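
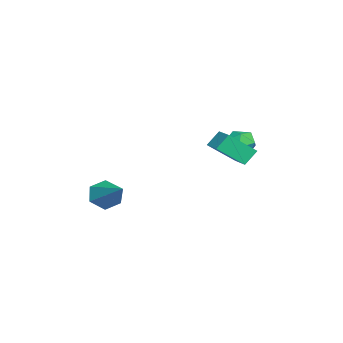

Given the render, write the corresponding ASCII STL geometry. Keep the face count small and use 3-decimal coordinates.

solid 
facet normal -0.281 0.925 0.255
outer loop
vertex 0.532 1.931 1.054
vertex 0.565 1.722 1.847
vertex 1.23 2.027 1.475
endloop
endfacet
facet normal 0.087 0.930 -0.356
outer loop
vertex 0.532 1.931 1.054
vertex 1.23 2.027 1.475
vertex 1.249 1.732 0.709
endloop
endfacet
facet normal -0.254 0.510 -0.822
outer loop
vertex 0.532 1.931 1.054
vertex 1.249 1.732 0.709
vertex 0.597 1.246 0.609
endloop
endfacet
facet normal -0.831 0.245 -0.499
outer loop
vertex 0.532 1.931 1.054
vertex 0.597 1.246 0.609
vertex 0.174 1.239 1.311
endloop
endfacet
facet normal -0.849 0.501 0.167
outer loop
vertex 0.532 1.931 1.054
vertex 0.174 1.239 1.311
vertex 0.565 1.722 1.847
endloop
endfacet
facet normal 0.728 0.645 -0.231
outer loop
vertex 1.249 1.732 0.709
vertex 1.23 2.027 1.475
vertex 1.726 1.401 1.289
endloop
endfacet
facet normal 0.134 0.635 0.760
outer loop
vertex 1.23 2.027 1.475
vertex 0.565 1.722 1.847
vertex 1.303 1.394 1.991
endloop
endfacet
facet normal -0.785 -0.050 0.617
outer loop
vertex 0.565 1.722 1.847
vertex 0.174 1.239 1.311
vertex 0.651 0.908 1.891
endloop
endfacet
facet normal -0.757 -0.463 -0.461
outer loop
vertex 0.174 1.239 1.311
vertex 0.597 1.246 0.609
vertex 0.67 0.613 1.125
endloop
endfacet
facet normal 0.177 -0.035 -0.984
outer loop
vertex 0.597 1.246 0.609
vertex 1.249 1.732 0.709
vertex 1.335 0.918 0.753
endloop
endfacet
facet normal 0.831 -0.245 0.499
outer loop
vertex 1.368 0.709 1.546
vertex 1.726 1.401 1.289
vertex 1.303 1.394 1.991
endloop
endfacet
facet normal 0.254 -0.510 0.822
outer loop
vertex 1.368 0.709 1.546
vertex 1.303 1.394 1.991
vertex 0.651 0.908 1.891
endloop
endfacet
facet normal -0.087 -0.930 0.356
outer loop
vertex 1.368 0.709 1.546
vertex 0.651 0.908 1.891
vertex 0.67 0.613 1.125
endloop
endfacet
facet normal 0.281 -0.925 -0.255
outer loop
vertex 1.368 0.709 1.546
vertex 0.67 0.613 1.125
vertex 1.335 0.918 0.753
endloop
endfacet
facet normal 0.849 -0.501 -0.167
outer loop
vertex 1.368 0.709 1.546
vertex 1.335 0.918 0.753
vertex 1.726 1.401 1.289
endloop
endfacet
facet normal 0.757 0.463 0.461
outer loop
vertex 1.303 1.394 1.991
vertex 1.726 1.401 1.289
vertex 1.23 2.027 1.475
endloop
endfacet
facet normal -0.177 0.035 0.984
outer loop
vertex 0.651 0.908 1.891
vertex 1.303 1.394 1.991
vertex 0.565 1.722 1.847
endloop
endfacet
facet normal -0.728 -0.645 0.231
outer loop
vertex 0.67 0.613 1.125
vertex 0.651 0.908 1.891
vertex 0.174 1.239 1.311
endloop
endfacet
facet normal -0.134 -0.635 -0.760
outer loop
vertex 1.335 0.918 0.753
vertex 0.67 0.613 1.125
vertex 0.597 1.246 0.609
endloop
endfacet
facet normal 0.785 0.050 -0.617
outer loop
vertex 1.726 1.401 1.289
vertex 1.335 0.918 0.753
vertex 1.249 1.732 0.709
endloop
endfacet
facet normal -0.868 -0.458 -0.193
outer loop
vertex 1.937 0.537 2.289
vertex 1.527 1.737 1.281
vertex 2.343 0.071 1.568
endloop
endfacet
facet normal 0.253 -0.741 0.622
outer loop
vertex 3.653 0.763 1.859
vertex 1.937 0.537 2.289
vertex 2.343 0.071 1.568
endloop
endfacet
facet normal -0.868 -0.458 -0.193
outer loop
vertex 2.343 0.071 1.568
vertex 1.527 1.737 1.281
vertex 1.933 1.271 0.56
endloop
endfacet
facet normal 0.428 -0.491 -0.759
outer loop
vertex 1.933 1.271 0.56
vertex 3.653 0.763 1.859
vertex 2.343 0.071 1.568
endloop
endfacet
facet normal -0.428 0.491 0.759
outer loop
vertex 1.937 0.537 2.289
vertex 2.837 2.429 1.572
vertex 1.527 1.737 1.281
endloop
endfacet
facet normal 0.253 -0.741 0.622
outer loop
vertex 3.247 1.229 2.58
vertex 1.937 0.537 2.289
vertex 3.653 0.763 1.859
endloop
endfacet
facet normal -0.428 0.491 0.759
outer loop
vertex 3.247 1.229 2.58
vertex 2.837 2.429 1.572
vertex 1.937 0.537 2.289
endloop
endfacet
facet normal -0.253 0.741 -0.622
outer loop
vertex 1.527 1.737 1.281
vertex 2.837 2.429 1.572
vertex 1.933 1.271 0.56
endloop
endfacet
facet normal 0.428 -0.491 -0.759
outer loop
vertex 3.243 1.963 0.851
vertex 3.653 0.763 1.859
vertex 1.933 1.271 0.56
endloop
endfacet
facet normal -0.253 0.741 -0.622
outer loop
vertex 1.933 1.271 0.56
vertex 2.837 2.429 1.572
vertex 3.243 1.963 0.851
endloop
endfacet
facet normal 0.868 0.458 0.193
outer loop
vertex 3.243 1.963 0.851
vertex 3.247 1.229 2.58
vertex 3.653 0.763 1.859
endloop
endfacet
facet normal 0.868 0.458 0.193
outer loop
vertex 2.837 2.429 1.572
vertex 3.247 1.229 2.58
vertex 3.243 1.963 0.851
endloop
endfacet
facet normal -0.678 -0.552 -0.485
outer loop
vertex 3.607 -4.292 -2.333
vertex 3.167 -4.395 -1.601
vertex 2.994 -3.729 -2.117
endloop
endfacet
facet normal 0.387 0.666 -0.637
outer loop
vertex 3.607 -4.292 -2.333
vertex 2.994 -3.729 -2.117
vertex 4.653 -3.185 -0.539
endloop
endfacet
facet normal -0.679 -0.552 -0.485
outer loop
vertex 2.994 -3.729 -2.117
vertex 3.167 -4.395 -1.601
vertex 2.554 -3.831 -1.385
endloop
endfacet
facet normal -0.281 0.959 -0.035
outer loop
vertex 2.994 -3.729 -2.117
vertex 2.554 -3.831 -1.385
vertex 4.653 -3.185 -0.539
endloop
endfacet
facet normal -0.679 -0.552 -0.484
outer loop
vertex 2.554 -3.831 -1.385
vertex 3.167 -4.395 -1.601
vertex 2.728 -4.497 -0.869
endloop
endfacet
facet normal -0.451 0.470 0.759
outer loop
vertex 2.554 -3.831 -1.385
vertex 2.728 -4.497 -0.869
vertex 4.653 -3.185 -0.539
endloop
endfacet
facet normal -0.678 -0.553 -0.484
outer loop
vertex 2.728 -4.497 -0.869
vertex 3.167 -4.395 -1.601
vertex 3.341 -5.06 -1.085
endloop
endfacet
facet normal 0.049 -0.311 0.949
outer loop
vertex 2.728 -4.497 -0.869
vertex 3.341 -5.06 -1.085
vertex 4.653 -3.185 -0.539
endloop
endfacet
facet normal -0.678 -0.553 -0.484
outer loop
vertex 3.341 -5.06 -1.085
vertex 3.167 -4.395 -1.601
vertex 3.78 -4.958 -1.817
endloop
endfacet
facet normal 0.718 -0.603 0.347
outer loop
vertex 3.341 -5.06 -1.085
vertex 3.78 -4.958 -1.817
vertex 4.653 -3.185 -0.539
endloop
endfacet
facet normal -0.678 -0.552 -0.485
outer loop
vertex 3.78 -4.958 -1.817
vertex 3.167 -4.395 -1.601
vertex 3.607 -4.292 -2.333
endloop
endfacet
facet normal 0.887 -0.115 -0.446
outer loop
vertex 3.78 -4.958 -1.817
vertex 3.607 -4.292 -2.333
vertex 4.653 -3.185 -0.539
endloop
endfacet

endsolid


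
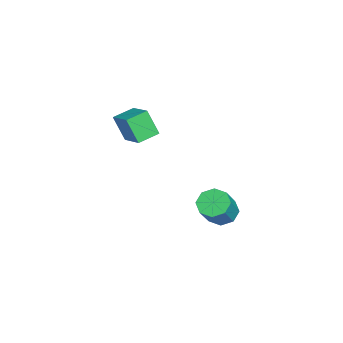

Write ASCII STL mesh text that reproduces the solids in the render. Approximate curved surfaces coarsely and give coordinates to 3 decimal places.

solid 
facet normal -0.759 -0.508 -0.408
outer loop
vertex -3.547 -2.256 4.024
vertex -4.319 -1.306 4.276
vertex -3.215 -1.609 2.599
endloop
endfacet
facet normal 0.618 -0.760 -0.201
outer loop
vertex -1.941 -0.754 3.284
vertex -3.547 -2.256 4.024
vertex -3.215 -1.609 2.599
endloop
endfacet
facet normal -0.759 -0.508 -0.408
outer loop
vertex -3.215 -1.609 2.599
vertex -4.319 -1.306 4.276
vertex -3.987 -0.659 2.851
endloop
endfacet
facet normal 0.207 0.405 -0.891
outer loop
vertex -3.987 -0.659 2.851
vertex -1.941 -0.754 3.284
vertex -3.215 -1.609 2.599
endloop
endfacet
facet normal -0.207 -0.405 0.891
outer loop
vertex -3.547 -2.256 4.024
vertex -3.045 -0.451 4.961
vertex -4.319 -1.306 4.276
endloop
endfacet
facet normal 0.618 -0.760 -0.201
outer loop
vertex -2.273 -1.401 4.709
vertex -3.547 -2.256 4.024
vertex -1.941 -0.754 3.284
endloop
endfacet
facet normal -0.207 -0.405 0.891
outer loop
vertex -2.273 -1.401 4.709
vertex -3.045 -0.451 4.961
vertex -3.547 -2.256 4.024
endloop
endfacet
facet normal -0.618 0.760 0.201
outer loop
vertex -4.319 -1.306 4.276
vertex -3.045 -0.451 4.961
vertex -3.987 -0.659 2.851
endloop
endfacet
facet normal 0.207 0.405 -0.891
outer loop
vertex -2.713 0.196 3.536
vertex -1.941 -0.754 3.284
vertex -3.987 -0.659 2.851
endloop
endfacet
facet normal -0.618 0.760 0.201
outer loop
vertex -3.987 -0.659 2.851
vertex -3.045 -0.451 4.961
vertex -2.713 0.196 3.536
endloop
endfacet
facet normal 0.759 0.508 0.408
outer loop
vertex -2.713 0.196 3.536
vertex -2.273 -1.401 4.709
vertex -1.941 -0.754 3.284
endloop
endfacet
facet normal 0.759 0.508 0.408
outer loop
vertex -3.045 -0.451 4.961
vertex -2.273 -1.401 4.709
vertex -2.713 0.196 3.536
endloop
endfacet
facet normal -0.600 0.189 -0.778
outer loop
vertex -3.372 2.669 -3.511
vertex -3.819 3.313 -3.01
vertex -3.082 3.315 -3.578
endloop
endfacet
facet normal 0.688 -0.373 -0.622
outer loop
vertex -3.372 2.669 -3.511
vertex -3.082 3.315 -3.578
vertex -2.215 2.303 -2.011
endloop
endfacet
facet normal 0.689 -0.373 -0.622
outer loop
vertex -2.215 2.303 -2.011
vertex -3.082 3.315 -3.578
vertex -1.925 2.949 -2.077
endloop
endfacet
facet normal 0.600 -0.190 0.778
outer loop
vertex -2.215 2.303 -2.011
vertex -1.925 2.949 -2.077
vertex -2.661 2.947 -1.51
endloop
endfacet
facet normal -0.600 0.190 -0.777
outer loop
vertex -3.082 3.315 -3.578
vertex -3.819 3.313 -3.01
vertex -3.223 3.96 -3.312
endloop
endfacet
facet normal 0.776 0.378 -0.506
outer loop
vertex -3.082 3.315 -3.578
vertex -3.223 3.96 -3.312
vertex -1.925 2.949 -2.077
endloop
endfacet
facet normal 0.776 0.378 -0.506
outer loop
vertex -1.925 2.949 -2.077
vertex -3.223 3.96 -3.312
vertex -2.066 3.594 -1.811
endloop
endfacet
facet normal 0.600 -0.190 0.778
outer loop
vertex -1.925 2.949 -2.077
vertex -2.066 3.594 -1.811
vertex -2.661 2.947 -1.51
endloop
endfacet
facet normal -0.600 0.190 -0.777
outer loop
vertex -3.223 3.96 -3.312
vertex -3.819 3.313 -3.01
vertex -3.713 4.226 -2.869
endloop
endfacet
facet normal 0.408 0.908 -0.093
outer loop
vertex -3.223 3.96 -3.312
vertex -3.713 4.226 -2.869
vertex -2.066 3.594 -1.811
endloop
endfacet
facet normal 0.409 0.908 -0.094
outer loop
vertex -2.066 3.594 -1.811
vertex -3.713 4.226 -2.869
vertex -2.556 3.86 -1.369
endloop
endfacet
facet normal 0.599 -0.189 0.778
outer loop
vertex -2.066 3.594 -1.811
vertex -2.556 3.86 -1.369
vertex -2.661 2.947 -1.51
endloop
endfacet
facet normal -0.600 0.190 -0.778
outer loop
vertex -3.713 4.226 -2.869
vertex -3.819 3.313 -3.01
vertex -4.265 3.957 -2.509
endloop
endfacet
facet normal -0.198 0.906 0.374
outer loop
vertex -3.713 4.226 -2.869
vertex -4.265 3.957 -2.509
vertex -2.556 3.86 -1.369
endloop
endfacet
facet normal -0.198 0.906 0.374
outer loop
vertex -2.556 3.86 -1.369
vertex -4.265 3.957 -2.509
vertex -3.108 3.591 -1.009
endloop
endfacet
facet normal 0.599 -0.189 0.778
outer loop
vertex -2.556 3.86 -1.369
vertex -3.108 3.591 -1.009
vertex -2.661 2.947 -1.51
endloop
endfacet
facet normal -0.600 0.190 -0.778
outer loop
vertex -4.265 3.957 -2.509
vertex -3.819 3.313 -3.01
vertex -4.555 3.311 -2.443
endloop
endfacet
facet normal -0.689 0.373 0.622
outer loop
vertex -4.265 3.957 -2.509
vertex -4.555 3.311 -2.443
vertex -3.108 3.591 -1.009
endloop
endfacet
facet normal -0.688 0.374 0.622
outer loop
vertex -3.108 3.591 -1.009
vertex -4.555 3.311 -2.443
vertex -3.398 2.945 -0.942
endloop
endfacet
facet normal 0.600 -0.189 0.778
outer loop
vertex -3.108 3.591 -1.009
vertex -3.398 2.945 -0.942
vertex -2.661 2.947 -1.51
endloop
endfacet
facet normal -0.600 0.190 -0.778
outer loop
vertex -4.555 3.311 -2.443
vertex -3.819 3.313 -3.01
vertex -4.414 2.666 -2.709
endloop
endfacet
facet normal -0.776 -0.378 0.506
outer loop
vertex -4.555 3.311 -2.443
vertex -4.414 2.666 -2.709
vertex -3.398 2.945 -0.942
endloop
endfacet
facet normal -0.776 -0.378 0.506
outer loop
vertex -3.398 2.945 -0.942
vertex -4.414 2.666 -2.709
vertex -3.257 2.3 -1.208
endloop
endfacet
facet normal 0.600 -0.190 0.777
outer loop
vertex -3.398 2.945 -0.942
vertex -3.257 2.3 -1.208
vertex -2.661 2.947 -1.51
endloop
endfacet
facet normal -0.599 0.189 -0.778
outer loop
vertex -4.414 2.666 -2.709
vertex -3.819 3.313 -3.01
vertex -3.924 2.4 -3.151
endloop
endfacet
facet normal -0.409 -0.908 0.094
outer loop
vertex -4.414 2.666 -2.709
vertex -3.924 2.4 -3.151
vertex -3.257 2.3 -1.208
endloop
endfacet
facet normal -0.408 -0.908 0.093
outer loop
vertex -3.257 2.3 -1.208
vertex -3.924 2.4 -3.151
vertex -2.767 2.034 -1.651
endloop
endfacet
facet normal 0.600 -0.190 0.777
outer loop
vertex -3.257 2.3 -1.208
vertex -2.767 2.034 -1.651
vertex -2.661 2.947 -1.51
endloop
endfacet
facet normal -0.599 0.189 -0.778
outer loop
vertex -3.924 2.4 -3.151
vertex -3.819 3.313 -3.01
vertex -3.372 2.669 -3.511
endloop
endfacet
facet normal 0.198 -0.906 -0.374
outer loop
vertex -3.924 2.4 -3.151
vertex -3.372 2.669 -3.511
vertex -2.767 2.034 -1.651
endloop
endfacet
facet normal 0.198 -0.906 -0.374
outer loop
vertex -2.767 2.034 -1.651
vertex -3.372 2.669 -3.511
vertex -2.215 2.303 -2.011
endloop
endfacet
facet normal 0.600 -0.190 0.778
outer loop
vertex -2.767 2.034 -1.651
vertex -2.215 2.303 -2.011
vertex -2.661 2.947 -1.51
endloop
endfacet

endsolid


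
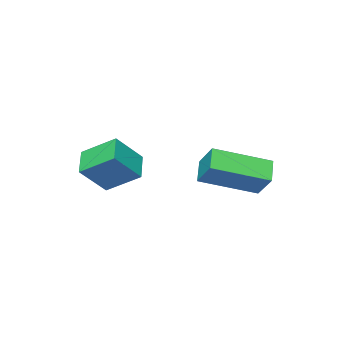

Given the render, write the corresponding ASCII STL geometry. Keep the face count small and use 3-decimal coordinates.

solid 
facet normal -0.767 0.555 -0.322
outer loop
vertex -0.883 3.183 1.174
vertex -0.687 3.937 2.006
vertex -0.296 3.662 0.601
endloop
endfacet
facet normal -0.172 -0.662 -0.730
outer loop
vertex 1.307 2.503 1.274
vertex -0.883 3.183 1.174
vertex -0.296 3.662 0.601
endloop
endfacet
facet normal -0.767 0.555 -0.322
outer loop
vertex -0.296 3.662 0.601
vertex -0.687 3.937 2.006
vertex -0.1 4.416 1.433
endloop
endfacet
facet normal 0.618 0.505 -0.603
outer loop
vertex -0.1 4.416 1.433
vertex 1.307 2.503 1.274
vertex -0.296 3.662 0.601
endloop
endfacet
facet normal -0.618 -0.505 0.603
outer loop
vertex -0.883 3.183 1.174
vertex 0.916 2.778 2.679
vertex -0.687 3.937 2.006
endloop
endfacet
facet normal -0.172 -0.662 -0.730
outer loop
vertex 0.72 2.024 1.847
vertex -0.883 3.183 1.174
vertex 1.307 2.503 1.274
endloop
endfacet
facet normal -0.618 -0.505 0.603
outer loop
vertex 0.72 2.024 1.847
vertex 0.916 2.778 2.679
vertex -0.883 3.183 1.174
endloop
endfacet
facet normal 0.172 0.662 0.730
outer loop
vertex -0.687 3.937 2.006
vertex 0.916 2.778 2.679
vertex -0.1 4.416 1.433
endloop
endfacet
facet normal 0.618 0.505 -0.603
outer loop
vertex 1.503 3.257 2.106
vertex 1.307 2.503 1.274
vertex -0.1 4.416 1.433
endloop
endfacet
facet normal 0.172 0.662 0.730
outer loop
vertex -0.1 4.416 1.433
vertex 0.916 2.778 2.679
vertex 1.503 3.257 2.106
endloop
endfacet
facet normal 0.767 -0.555 0.322
outer loop
vertex 1.503 3.257 2.106
vertex 0.72 2.024 1.847
vertex 1.307 2.503 1.274
endloop
endfacet
facet normal 0.767 -0.555 0.322
outer loop
vertex 0.916 2.778 2.679
vertex 0.72 2.024 1.847
vertex 1.503 3.257 2.106
endloop
endfacet
facet normal -0.670 0.182 -0.720
outer loop
vertex 1.693 0.411 1.88
vertex 2.42 1.099 1.377
vertex 2.209 -0.687 1.123
endloop
endfacet
facet normal -0.649 -0.614 0.449
outer loop
vertex 3.14 -0.939 2.123
vertex 1.693 0.411 1.88
vertex 2.209 -0.687 1.123
endloop
endfacet
facet normal -0.671 0.182 -0.719
outer loop
vertex 2.209 -0.687 1.123
vertex 2.42 1.099 1.377
vertex 2.935 0.002 0.62
endloop
endfacet
facet normal 0.361 -0.767 -0.530
outer loop
vertex 2.935 0.002 0.62
vertex 3.14 -0.939 2.123
vertex 2.209 -0.687 1.123
endloop
endfacet
facet normal -0.361 0.768 0.529
outer loop
vertex 1.693 0.411 1.88
vertex 3.351 0.847 2.377
vertex 2.42 1.099 1.377
endloop
endfacet
facet normal -0.649 -0.614 0.449
outer loop
vertex 2.625 0.158 2.88
vertex 1.693 0.411 1.88
vertex 3.14 -0.939 2.123
endloop
endfacet
facet normal -0.361 0.767 0.530
outer loop
vertex 2.625 0.158 2.88
vertex 3.351 0.847 2.377
vertex 1.693 0.411 1.88
endloop
endfacet
facet normal 0.649 0.614 -0.449
outer loop
vertex 2.42 1.099 1.377
vertex 3.351 0.847 2.377
vertex 2.935 0.002 0.62
endloop
endfacet
facet normal 0.360 -0.768 -0.530
outer loop
vertex 3.867 -0.251 1.62
vertex 3.14 -0.939 2.123
vertex 2.935 0.002 0.62
endloop
endfacet
facet normal 0.649 0.614 -0.449
outer loop
vertex 2.935 0.002 0.62
vertex 3.351 0.847 2.377
vertex 3.867 -0.251 1.62
endloop
endfacet
facet normal 0.670 -0.182 0.720
outer loop
vertex 3.867 -0.251 1.62
vertex 2.625 0.158 2.88
vertex 3.14 -0.939 2.123
endloop
endfacet
facet normal 0.670 -0.181 0.720
outer loop
vertex 3.351 0.847 2.377
vertex 2.625 0.158 2.88
vertex 3.867 -0.251 1.62
endloop
endfacet

endsolid


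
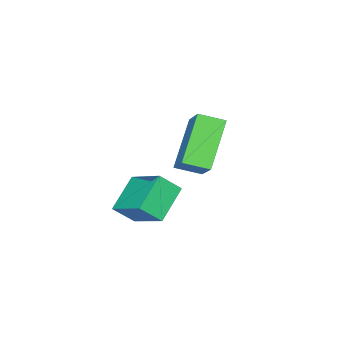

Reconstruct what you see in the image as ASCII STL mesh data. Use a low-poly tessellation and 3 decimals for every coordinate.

solid 
facet normal -0.807 -0.034 0.590
outer loop
vertex 3.025 -0.81 2.521
vertex 2.543 -0.328 1.889
vertex 2.598 -2.1 1.862
endloop
endfacet
facet normal 0.518 -0.519 0.680
outer loop
vertex 3.737 -2.052 1.031
vertex 3.025 -0.81 2.521
vertex 2.598 -2.1 1.862
endloop
endfacet
facet normal -0.808 -0.034 0.589
outer loop
vertex 2.598 -2.1 1.862
vertex 2.543 -0.328 1.889
vertex 2.117 -1.617 1.23
endloop
endfacet
facet normal -0.283 -0.854 -0.437
outer loop
vertex 2.117 -1.617 1.23
vertex 3.737 -2.052 1.031
vertex 2.598 -2.1 1.862
endloop
endfacet
facet normal 0.282 0.854 0.436
outer loop
vertex 3.025 -0.81 2.521
vertex 3.682 -0.28 1.058
vertex 2.543 -0.328 1.889
endloop
endfacet
facet normal 0.518 -0.519 0.680
outer loop
vertex 4.163 -0.763 1.69
vertex 3.025 -0.81 2.521
vertex 3.737 -2.052 1.031
endloop
endfacet
facet normal 0.284 0.854 0.437
outer loop
vertex 4.163 -0.763 1.69
vertex 3.682 -0.28 1.058
vertex 3.025 -0.81 2.521
endloop
endfacet
facet normal -0.518 0.519 -0.680
outer loop
vertex 2.543 -0.328 1.889
vertex 3.682 -0.28 1.058
vertex 2.117 -1.617 1.23
endloop
endfacet
facet normal -0.283 -0.854 -0.436
outer loop
vertex 3.255 -1.57 0.399
vertex 3.737 -2.052 1.031
vertex 2.117 -1.617 1.23
endloop
endfacet
facet normal -0.518 0.519 -0.680
outer loop
vertex 2.117 -1.617 1.23
vertex 3.682 -0.28 1.058
vertex 3.255 -1.57 0.399
endloop
endfacet
facet normal 0.807 0.035 -0.589
outer loop
vertex 3.255 -1.57 0.399
vertex 4.163 -0.763 1.69
vertex 3.737 -2.052 1.031
endloop
endfacet
facet normal 0.807 0.034 -0.589
outer loop
vertex 3.682 -0.28 1.058
vertex 4.163 -0.763 1.69
vertex 3.255 -1.57 0.399
endloop
endfacet
facet normal -0.509 0.803 -0.309
outer loop
vertex -0.225 -0.461 3.555
vertex 1.1 -0.194 2.067
vertex -0.978 -1.251 2.743
endloop
endfacet
facet normal -0.659 -0.133 0.740
outer loop
vertex -0.5 -2.006 3.033
vertex -0.225 -0.461 3.555
vertex -0.978 -1.251 2.743
endloop
endfacet
facet normal -0.509 0.803 -0.309
outer loop
vertex -0.978 -1.251 2.743
vertex 1.1 -0.194 2.067
vertex 0.347 -0.983 1.255
endloop
endfacet
facet normal -0.554 -0.580 -0.597
outer loop
vertex 0.347 -0.983 1.255
vertex -0.5 -2.006 3.033
vertex -0.978 -1.251 2.743
endloop
endfacet
facet normal 0.554 0.580 0.597
outer loop
vertex -0.225 -0.461 3.555
vertex 1.578 -0.949 2.357
vertex 1.1 -0.194 2.067
endloop
endfacet
facet normal -0.659 -0.133 0.740
outer loop
vertex 0.253 -1.217 3.845
vertex -0.225 -0.461 3.555
vertex -0.5 -2.006 3.033
endloop
endfacet
facet normal 0.554 0.580 0.598
outer loop
vertex 0.253 -1.217 3.845
vertex 1.578 -0.949 2.357
vertex -0.225 -0.461 3.555
endloop
endfacet
facet normal 0.659 0.133 -0.740
outer loop
vertex 1.1 -0.194 2.067
vertex 1.578 -0.949 2.357
vertex 0.347 -0.983 1.255
endloop
endfacet
facet normal -0.554 -0.580 -0.597
outer loop
vertex 0.825 -1.739 1.545
vertex -0.5 -2.006 3.033
vertex 0.347 -0.983 1.255
endloop
endfacet
facet normal 0.659 0.133 -0.740
outer loop
vertex 0.347 -0.983 1.255
vertex 1.578 -0.949 2.357
vertex 0.825 -1.739 1.545
endloop
endfacet
facet normal 0.509 -0.804 0.309
outer loop
vertex 0.825 -1.739 1.545
vertex 0.253 -1.217 3.845
vertex -0.5 -2.006 3.033
endloop
endfacet
facet normal 0.509 -0.803 0.309
outer loop
vertex 1.578 -0.949 2.357
vertex 0.253 -1.217 3.845
vertex 0.825 -1.739 1.545
endloop
endfacet

endsolid


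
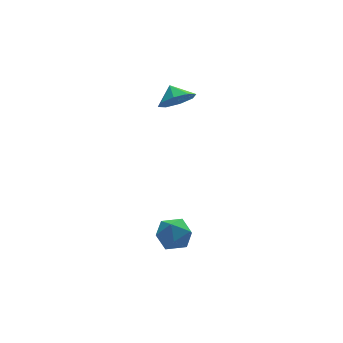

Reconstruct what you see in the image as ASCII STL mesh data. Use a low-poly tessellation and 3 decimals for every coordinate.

solid 
facet normal 0.098 -0.767 -0.635
outer loop
vertex 2.894 2.167 3.12
vertex 2.529 2.733 2.38
vertex 3.442 2.548 2.744
endloop
endfacet
facet normal 0.444 0.218 0.869
outer loop
vertex 2.894 2.167 3.12
vertex 3.442 2.548 2.744
vertex 2.431 3.507 3.02
endloop
endfacet
facet normal 0.097 -0.767 -0.634
outer loop
vertex 3.442 2.548 2.744
vertex 2.529 2.733 2.38
vertex 3.455 3.036 2.155
endloop
endfacet
facet normal 0.668 0.565 0.483
outer loop
vertex 3.442 2.548 2.744
vertex 3.455 3.036 2.155
vertex 2.431 3.507 3.02
endloop
endfacet
facet normal 0.097 -0.767 -0.634
outer loop
vertex 3.455 3.036 2.155
vertex 2.529 2.733 2.38
vertex 2.926 3.347 1.698
endloop
endfacet
facet normal 0.463 0.884 0.066
outer loop
vertex 3.455 3.036 2.155
vertex 2.926 3.347 1.698
vertex 2.431 3.507 3.02
endloop
endfacet
facet normal 0.098 -0.767 -0.634
outer loop
vertex 2.926 3.347 1.698
vertex 2.529 2.733 2.38
vertex 2.165 3.298 1.64
endloop
endfacet
facet normal -0.053 0.989 -0.140
outer loop
vertex 2.926 3.347 1.698
vertex 2.165 3.298 1.64
vertex 2.431 3.507 3.02
endloop
endfacet
facet normal 0.098 -0.767 -0.634
outer loop
vertex 2.165 3.298 1.64
vertex 2.529 2.733 2.38
vertex 1.617 2.918 2.015
endloop
endfacet
facet normal -0.576 0.818 -0.013
outer loop
vertex 2.165 3.298 1.64
vertex 1.617 2.918 2.015
vertex 2.431 3.507 3.02
endloop
endfacet
facet normal 0.098 -0.767 -0.634
outer loop
vertex 1.617 2.918 2.015
vertex 2.529 2.733 2.38
vertex 1.603 2.429 2.604
endloop
endfacet
facet normal -0.800 0.471 0.372
outer loop
vertex 1.617 2.918 2.015
vertex 1.603 2.429 2.604
vertex 2.431 3.507 3.02
endloop
endfacet
facet normal 0.098 -0.767 -0.634
outer loop
vertex 1.603 2.429 2.604
vertex 2.529 2.733 2.38
vertex 2.132 2.118 3.062
endloop
endfacet
facet normal -0.594 0.152 0.790
outer loop
vertex 1.603 2.429 2.604
vertex 2.132 2.118 3.062
vertex 2.431 3.507 3.02
endloop
endfacet
facet normal 0.098 -0.767 -0.635
outer loop
vertex 2.132 2.118 3.062
vertex 2.529 2.733 2.38
vertex 2.894 2.167 3.12
endloop
endfacet
facet normal -0.079 0.047 0.996
outer loop
vertex 2.132 2.118 3.062
vertex 2.894 2.167 3.12
vertex 2.431 3.507 3.02
endloop
endfacet
facet normal -0.838 0.532 0.126
outer loop
vertex -0.474 -2.915 -2.76
vertex -0.792 -3.571 -2.108
vertex -0.261 -2.805 -1.811
endloop
endfacet
facet normal -0.289 0.956 -0.046
outer loop
vertex -0.474 -2.915 -2.76
vertex -0.261 -2.805 -1.811
vertex 0.422 -2.631 -2.489
endloop
endfacet
facet normal -0.031 0.739 -0.673
outer loop
vertex -0.474 -2.915 -2.76
vertex 0.422 -2.631 -2.489
vertex 0.313 -3.288 -3.205
endloop
endfacet
facet normal -0.418 0.179 -0.890
outer loop
vertex -0.474 -2.915 -2.76
vertex 0.313 -3.288 -3.205
vertex -0.438 -3.869 -2.969
endloop
endfacet
facet normal -0.917 0.052 -0.395
outer loop
vertex -0.474 -2.915 -2.76
vertex -0.438 -3.869 -2.969
vertex -0.792 -3.571 -2.108
endloop
endfacet
facet normal 0.221 0.868 0.445
outer loop
vertex 0.422 -2.631 -2.489
vertex -0.261 -2.805 -1.811
vertex 0.658 -3.111 -1.671
endloop
endfacet
facet normal -0.666 0.181 0.724
outer loop
vertex -0.261 -2.805 -1.811
vertex -0.792 -3.571 -2.108
vertex -0.093 -3.692 -1.435
endloop
endfacet
facet normal -0.794 -0.596 -0.120
outer loop
vertex -0.792 -3.571 -2.108
vertex -0.438 -3.869 -2.969
vertex -0.202 -4.349 -2.151
endloop
endfacet
facet normal 0.011 -0.388 -0.921
outer loop
vertex -0.438 -3.869 -2.969
vertex 0.313 -3.288 -3.205
vertex 0.481 -4.175 -2.829
endloop
endfacet
facet normal 0.639 0.516 -0.571
outer loop
vertex 0.313 -3.288 -3.205
vertex 0.422 -2.631 -2.489
vertex 1.012 -3.409 -2.532
endloop
endfacet
facet normal 0.418 -0.179 0.890
outer loop
vertex 0.694 -4.065 -1.88
vertex 0.658 -3.111 -1.671
vertex -0.093 -3.692 -1.435
endloop
endfacet
facet normal 0.031 -0.739 0.673
outer loop
vertex 0.694 -4.065 -1.88
vertex -0.093 -3.692 -1.435
vertex -0.202 -4.349 -2.151
endloop
endfacet
facet normal 0.289 -0.956 0.046
outer loop
vertex 0.694 -4.065 -1.88
vertex -0.202 -4.349 -2.151
vertex 0.481 -4.175 -2.829
endloop
endfacet
facet normal 0.838 -0.532 -0.126
outer loop
vertex 0.694 -4.065 -1.88
vertex 0.481 -4.175 -2.829
vertex 1.012 -3.409 -2.532
endloop
endfacet
facet normal 0.917 -0.052 0.395
outer loop
vertex 0.694 -4.065 -1.88
vertex 1.012 -3.409 -2.532
vertex 0.658 -3.111 -1.671
endloop
endfacet
facet normal -0.011 0.388 0.921
outer loop
vertex -0.093 -3.692 -1.435
vertex 0.658 -3.111 -1.671
vertex -0.261 -2.805 -1.811
endloop
endfacet
facet normal -0.639 -0.516 0.571
outer loop
vertex -0.202 -4.349 -2.151
vertex -0.093 -3.692 -1.435
vertex -0.792 -3.571 -2.108
endloop
endfacet
facet normal -0.221 -0.868 -0.445
outer loop
vertex 0.481 -4.175 -2.829
vertex -0.202 -4.349 -2.151
vertex -0.438 -3.869 -2.969
endloop
endfacet
facet normal 0.666 -0.181 -0.724
outer loop
vertex 1.012 -3.409 -2.532
vertex 0.481 -4.175 -2.829
vertex 0.313 -3.288 -3.205
endloop
endfacet
facet normal 0.794 0.596 0.120
outer loop
vertex 0.658 -3.111 -1.671
vertex 1.012 -3.409 -2.532
vertex 0.422 -2.631 -2.489
endloop
endfacet

endsolid


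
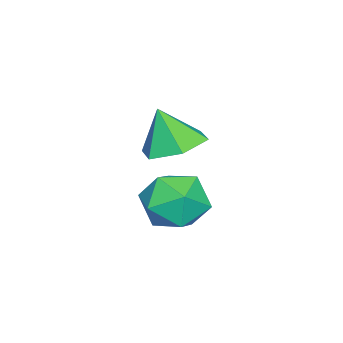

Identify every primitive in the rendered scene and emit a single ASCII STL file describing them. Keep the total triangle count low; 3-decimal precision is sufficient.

solid 
facet normal -0.017 0.362 -0.932
outer loop
vertex 2.354 -0.82 -0.647
vertex 1.752 -1.24 -0.799
vertex 1.666 -0.546 -0.528
endloop
endfacet
facet normal 0.347 0.538 0.768
outer loop
vertex 2.354 -0.82 -0.647
vertex 1.666 -0.546 -0.528
vertex 1.768 -1.62 0.179
endloop
endfacet
facet normal -0.016 0.362 -0.932
outer loop
vertex 1.666 -0.546 -0.528
vertex 1.752 -1.24 -0.799
vertex 1.063 -0.966 -0.681
endloop
endfacet
facet normal -0.498 0.443 0.745
outer loop
vertex 1.666 -0.546 -0.528
vertex 1.063 -0.966 -0.681
vertex 1.768 -1.62 0.179
endloop
endfacet
facet normal -0.016 0.362 -0.932
outer loop
vertex 1.063 -0.966 -0.681
vertex 1.752 -1.24 -0.799
vertex 1.149 -1.66 -0.952
endloop
endfacet
facet normal -0.836 -0.286 0.468
outer loop
vertex 1.063 -0.966 -0.681
vertex 1.149 -1.66 -0.952
vertex 1.768 -1.62 0.179
endloop
endfacet
facet normal -0.016 0.362 -0.932
outer loop
vertex 1.149 -1.66 -0.952
vertex 1.752 -1.24 -0.799
vertex 1.837 -1.934 -1.07
endloop
endfacet
facet normal -0.330 -0.920 0.213
outer loop
vertex 1.149 -1.66 -0.952
vertex 1.837 -1.934 -1.07
vertex 1.768 -1.62 0.179
endloop
endfacet
facet normal -0.017 0.362 -0.932
outer loop
vertex 1.837 -1.934 -1.07
vertex 1.752 -1.24 -0.799
vertex 2.44 -1.514 -0.918
endloop
endfacet
facet normal 0.515 -0.824 0.236
outer loop
vertex 1.837 -1.934 -1.07
vertex 2.44 -1.514 -0.918
vertex 1.768 -1.62 0.179
endloop
endfacet
facet normal -0.017 0.362 -0.932
outer loop
vertex 2.44 -1.514 -0.918
vertex 1.752 -1.24 -0.799
vertex 2.354 -0.82 -0.647
endloop
endfacet
facet normal 0.853 -0.095 0.513
outer loop
vertex 2.44 -1.514 -0.918
vertex 2.354 -0.82 -0.647
vertex 1.768 -1.62 0.179
endloop
endfacet
facet normal 0.151 0.239 0.959
outer loop
vertex 3.35 -0.103 -0.618
vertex 3.812 -0.724 -0.536
vertex 4.114 -0.041 -0.754
endloop
endfacet
facet normal 0.034 0.823 0.567
outer loop
vertex 3.35 -0.103 -0.618
vertex 4.114 -0.041 -0.754
vertex 3.605 0.307 -1.229
endloop
endfacet
facet normal -0.605 0.755 0.254
outer loop
vertex 3.35 -0.103 -0.618
vertex 3.605 0.307 -1.229
vertex 2.988 -0.162 -1.304
endloop
endfacet
facet normal -0.882 0.128 0.454
outer loop
vertex 3.35 -0.103 -0.618
vertex 2.988 -0.162 -1.304
vertex 3.116 -0.799 -0.876
endloop
endfacet
facet normal -0.414 -0.191 0.890
outer loop
vertex 3.35 -0.103 -0.618
vertex 3.116 -0.799 -0.876
vertex 3.812 -0.724 -0.536
endloop
endfacet
facet normal 0.529 0.847 0.054
outer loop
vertex 3.605 0.307 -1.229
vertex 4.114 -0.041 -0.754
vertex 4.224 -0.061 -1.524
endloop
endfacet
facet normal 0.719 -0.098 0.688
outer loop
vertex 4.114 -0.041 -0.754
vertex 3.812 -0.724 -0.536
vertex 4.352 -0.698 -1.096
endloop
endfacet
facet normal -0.196 -0.793 0.577
outer loop
vertex 3.812 -0.724 -0.536
vertex 3.116 -0.799 -0.876
vertex 3.735 -1.167 -1.171
endloop
endfacet
facet normal -0.952 -0.278 -0.129
outer loop
vertex 3.116 -0.799 -0.876
vertex 2.988 -0.162 -1.304
vertex 3.226 -0.819 -1.646
endloop
endfacet
facet normal -0.504 0.736 -0.452
outer loop
vertex 2.988 -0.162 -1.304
vertex 3.605 0.307 -1.229
vertex 3.528 -0.136 -1.864
endloop
endfacet
facet normal 0.882 -0.128 -0.454
outer loop
vertex 3.99 -0.757 -1.782
vertex 4.224 -0.061 -1.524
vertex 4.352 -0.698 -1.096
endloop
endfacet
facet normal 0.605 -0.755 -0.254
outer loop
vertex 3.99 -0.757 -1.782
vertex 4.352 -0.698 -1.096
vertex 3.735 -1.167 -1.171
endloop
endfacet
facet normal -0.034 -0.823 -0.567
outer loop
vertex 3.99 -0.757 -1.782
vertex 3.735 -1.167 -1.171
vertex 3.226 -0.819 -1.646
endloop
endfacet
facet normal -0.151 -0.239 -0.959
outer loop
vertex 3.99 -0.757 -1.782
vertex 3.226 -0.819 -1.646
vertex 3.528 -0.136 -1.864
endloop
endfacet
facet normal 0.414 0.191 -0.890
outer loop
vertex 3.99 -0.757 -1.782
vertex 3.528 -0.136 -1.864
vertex 4.224 -0.061 -1.524
endloop
endfacet
facet normal 0.952 0.278 0.129
outer loop
vertex 4.352 -0.698 -1.096
vertex 4.224 -0.061 -1.524
vertex 4.114 -0.041 -0.754
endloop
endfacet
facet normal 0.504 -0.736 0.452
outer loop
vertex 3.735 -1.167 -1.171
vertex 4.352 -0.698 -1.096
vertex 3.812 -0.724 -0.536
endloop
endfacet
facet normal -0.529 -0.847 -0.054
outer loop
vertex 3.226 -0.819 -1.646
vertex 3.735 -1.167 -1.171
vertex 3.116 -0.799 -0.876
endloop
endfacet
facet normal -0.719 0.098 -0.688
outer loop
vertex 3.528 -0.136 -1.864
vertex 3.226 -0.819 -1.646
vertex 2.988 -0.162 -1.304
endloop
endfacet
facet normal 0.196 0.793 -0.577
outer loop
vertex 4.224 -0.061 -1.524
vertex 3.528 -0.136 -1.864
vertex 3.605 0.307 -1.229
endloop
endfacet

endsolid


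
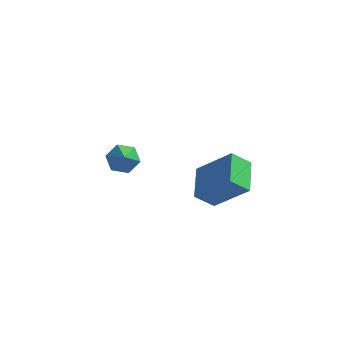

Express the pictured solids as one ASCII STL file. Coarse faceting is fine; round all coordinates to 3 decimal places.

solid 
facet normal -0.685 -0.280 0.673
outer loop
vertex 3.134 0.187 1.07
vertex 2.876 1.778 1.469
vertex 1.589 0.318 -0.448
endloop
endfacet
facet normal 0.155 -0.958 -0.240
outer loop
vertex 2.384 0.642 -1.229
vertex 3.134 0.187 1.07
vertex 1.589 0.318 -0.448
endloop
endfacet
facet normal -0.685 -0.280 0.673
outer loop
vertex 1.589 0.318 -0.448
vertex 2.876 1.778 1.469
vertex 1.331 1.908 -0.049
endloop
endfacet
facet normal -0.712 0.060 -0.700
outer loop
vertex 1.331 1.908 -0.049
vertex 2.384 0.642 -1.229
vertex 1.589 0.318 -0.448
endloop
endfacet
facet normal 0.712 -0.060 0.700
outer loop
vertex 3.134 0.187 1.07
vertex 3.671 2.102 0.688
vertex 2.876 1.778 1.469
endloop
endfacet
facet normal 0.156 -0.958 -0.240
outer loop
vertex 3.929 0.512 0.289
vertex 3.134 0.187 1.07
vertex 2.384 0.642 -1.229
endloop
endfacet
facet normal 0.712 -0.060 0.700
outer loop
vertex 3.929 0.512 0.289
vertex 3.671 2.102 0.688
vertex 3.134 0.187 1.07
endloop
endfacet
facet normal -0.155 0.958 0.240
outer loop
vertex 2.876 1.778 1.469
vertex 3.671 2.102 0.688
vertex 1.331 1.908 -0.049
endloop
endfacet
facet normal -0.712 0.060 -0.700
outer loop
vertex 2.126 2.233 -0.83
vertex 2.384 0.642 -1.229
vertex 1.331 1.908 -0.049
endloop
endfacet
facet normal -0.155 0.958 0.241
outer loop
vertex 1.331 1.908 -0.049
vertex 3.671 2.102 0.688
vertex 2.126 2.233 -0.83
endloop
endfacet
facet normal 0.685 0.280 -0.673
outer loop
vertex 2.126 2.233 -0.83
vertex 3.929 0.512 0.289
vertex 2.384 0.642 -1.229
endloop
endfacet
facet normal 0.685 0.280 -0.673
outer loop
vertex 3.671 2.102 0.688
vertex 3.929 0.512 0.289
vertex 2.126 2.233 -0.83
endloop
endfacet
facet normal -0.226 0.665 -0.712
outer loop
vertex -2.168 4.902 -1.949
vertex -2.573 4.338 -2.347
vertex -2.947 4.792 -1.805
endloop
endfacet
facet normal 0.109 0.414 0.904
outer loop
vertex -2.168 4.902 -1.949
vertex -2.947 4.792 -1.805
vertex -2.207 3.262 -1.193
endloop
endfacet
facet normal -0.226 0.664 -0.713
outer loop
vertex -2.947 4.792 -1.805
vertex -2.573 4.338 -2.347
vertex -3.352 4.228 -2.202
endloop
endfacet
facet normal -0.676 -0.033 0.736
outer loop
vertex -2.947 4.792 -1.805
vertex -3.352 4.228 -2.202
vertex -2.207 3.262 -1.193
endloop
endfacet
facet normal -0.226 0.664 -0.713
outer loop
vertex -3.352 4.228 -2.202
vertex -2.573 4.338 -2.347
vertex -2.978 3.774 -2.744
endloop
endfacet
facet normal -0.697 -0.708 0.113
outer loop
vertex -3.352 4.228 -2.202
vertex -2.978 3.774 -2.744
vertex -2.207 3.262 -1.193
endloop
endfacet
facet normal -0.226 0.664 -0.713
outer loop
vertex -2.978 3.774 -2.744
vertex -2.573 4.338 -2.347
vertex -2.199 3.884 -2.889
endloop
endfacet
facet normal 0.068 -0.937 -0.343
outer loop
vertex -2.978 3.774 -2.744
vertex -2.199 3.884 -2.889
vertex -2.207 3.262 -1.193
endloop
endfacet
facet normal -0.226 0.664 -0.713
outer loop
vertex -2.199 3.884 -2.889
vertex -2.573 4.338 -2.347
vertex -1.794 4.448 -2.492
endloop
endfacet
facet normal 0.854 -0.490 -0.176
outer loop
vertex -2.199 3.884 -2.889
vertex -1.794 4.448 -2.492
vertex -2.207 3.262 -1.193
endloop
endfacet
facet normal -0.226 0.665 -0.712
outer loop
vertex -1.794 4.448 -2.492
vertex -2.573 4.338 -2.347
vertex -2.168 4.902 -1.949
endloop
endfacet
facet normal 0.875 0.185 0.447
outer loop
vertex -1.794 4.448 -2.492
vertex -2.168 4.902 -1.949
vertex -2.207 3.262 -1.193
endloop
endfacet

endsolid


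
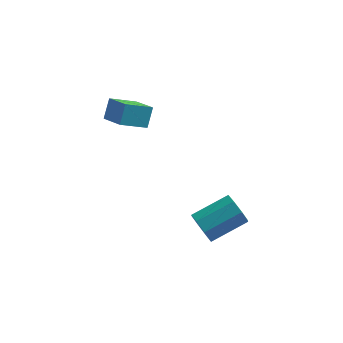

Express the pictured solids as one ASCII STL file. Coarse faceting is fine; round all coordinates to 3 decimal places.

solid 
facet normal -0.610 0.698 -0.376
outer loop
vertex -2.849 3.451 1.871
vertex -1.884 3.993 1.312
vertex -2.992 2.912 1.102
endloop
endfacet
facet normal -0.778 -0.437 0.451
outer loop
vertex -2.236 2.047 1.568
vertex -2.849 3.451 1.871
vertex -2.992 2.912 1.102
endloop
endfacet
facet normal -0.610 0.698 -0.376
outer loop
vertex -2.992 2.912 1.102
vertex -1.884 3.993 1.312
vertex -2.027 3.454 0.543
endloop
endfacet
facet normal -0.150 -0.567 -0.810
outer loop
vertex -2.027 3.454 0.543
vertex -2.236 2.047 1.568
vertex -2.992 2.912 1.102
endloop
endfacet
facet normal 0.150 0.567 0.810
outer loop
vertex -2.849 3.451 1.871
vertex -1.128 3.128 1.778
vertex -1.884 3.993 1.312
endloop
endfacet
facet normal -0.778 -0.437 0.451
outer loop
vertex -2.093 2.586 2.337
vertex -2.849 3.451 1.871
vertex -2.236 2.047 1.568
endloop
endfacet
facet normal 0.150 0.567 0.810
outer loop
vertex -2.093 2.586 2.337
vertex -1.128 3.128 1.778
vertex -2.849 3.451 1.871
endloop
endfacet
facet normal 0.778 0.437 -0.451
outer loop
vertex -1.884 3.993 1.312
vertex -1.128 3.128 1.778
vertex -2.027 3.454 0.543
endloop
endfacet
facet normal -0.150 -0.567 -0.810
outer loop
vertex -1.271 2.589 1.009
vertex -2.236 2.047 1.568
vertex -2.027 3.454 0.543
endloop
endfacet
facet normal 0.778 0.437 -0.451
outer loop
vertex -2.027 3.454 0.543
vertex -1.128 3.128 1.778
vertex -1.271 2.589 1.009
endloop
endfacet
facet normal 0.610 -0.698 0.376
outer loop
vertex -1.271 2.589 1.009
vertex -2.093 2.586 2.337
vertex -2.236 2.047 1.568
endloop
endfacet
facet normal 0.610 -0.698 0.376
outer loop
vertex -1.128 3.128 1.778
vertex -2.093 2.586 2.337
vertex -1.271 2.589 1.009
endloop
endfacet
facet normal -0.791 -0.485 -0.372
outer loop
vertex 1.403 0.67 -3.959
vertex 0.996 0.892 -3.383
vertex 1.144 1.165 -4.054
endloop
endfacet
facet normal 0.406 0.037 -0.913
outer loop
vertex 1.403 0.67 -3.959
vertex 1.144 1.165 -4.054
vertex 2.732 1.487 -3.334
endloop
endfacet
facet normal 0.406 0.037 -0.913
outer loop
vertex 2.732 1.487 -3.334
vertex 1.144 1.165 -4.054
vertex 2.473 1.981 -3.429
endloop
endfacet
facet normal 0.790 0.486 0.373
outer loop
vertex 2.732 1.487 -3.334
vertex 2.473 1.981 -3.429
vertex 2.324 1.708 -2.757
endloop
endfacet
facet normal -0.790 -0.487 -0.372
outer loop
vertex 1.144 1.165 -4.054
vertex 0.996 0.892 -3.383
vertex 0.798 1.499 -3.756
endloop
endfacet
facet normal -0.036 0.644 -0.764
outer loop
vertex 1.144 1.165 -4.054
vertex 0.798 1.499 -3.756
vertex 2.473 1.981 -3.429
endloop
endfacet
facet normal -0.036 0.643 -0.765
outer loop
vertex 2.473 1.981 -3.429
vertex 0.798 1.499 -3.756
vertex 2.127 2.316 -3.131
endloop
endfacet
facet normal 0.791 0.485 0.373
outer loop
vertex 2.473 1.981 -3.429
vertex 2.127 2.316 -3.131
vertex 2.324 1.708 -2.757
endloop
endfacet
facet normal -0.791 -0.486 -0.372
outer loop
vertex 0.798 1.499 -3.756
vertex 0.996 0.892 -3.383
vertex 0.568 1.478 -3.239
endloop
endfacet
facet normal -0.458 0.873 -0.168
outer loop
vertex 0.798 1.499 -3.756
vertex 0.568 1.478 -3.239
vertex 2.127 2.316 -3.131
endloop
endfacet
facet normal -0.458 0.873 -0.169
outer loop
vertex 2.127 2.316 -3.131
vertex 0.568 1.478 -3.239
vertex 1.896 2.295 -2.614
endloop
endfacet
facet normal 0.791 0.486 0.373
outer loop
vertex 2.127 2.316 -3.131
vertex 1.896 2.295 -2.614
vertex 2.324 1.708 -2.757
endloop
endfacet
facet normal -0.791 -0.486 -0.373
outer loop
vertex 0.568 1.478 -3.239
vertex 0.996 0.892 -3.383
vertex 0.588 1.113 -2.806
endloop
endfacet
facet normal -0.611 0.591 0.526
outer loop
vertex 0.568 1.478 -3.239
vertex 0.588 1.113 -2.806
vertex 1.896 2.295 -2.614
endloop
endfacet
facet normal -0.611 0.590 0.527
outer loop
vertex 1.896 2.295 -2.614
vertex 0.588 1.113 -2.806
vertex 1.917 1.93 -2.181
endloop
endfacet
facet normal 0.791 0.486 0.371
outer loop
vertex 1.896 2.295 -2.614
vertex 1.917 1.93 -2.181
vertex 2.324 1.708 -2.757
endloop
endfacet
facet normal -0.790 -0.486 -0.373
outer loop
vertex 0.588 1.113 -2.806
vertex 0.996 0.892 -3.383
vertex 0.847 0.619 -2.711
endloop
endfacet
facet normal -0.406 -0.037 0.913
outer loop
vertex 0.588 1.113 -2.806
vertex 0.847 0.619 -2.711
vertex 1.917 1.93 -2.181
endloop
endfacet
facet normal -0.406 -0.037 0.913
outer loop
vertex 1.917 1.93 -2.181
vertex 0.847 0.619 -2.711
vertex 2.176 1.435 -2.086
endloop
endfacet
facet normal 0.791 0.485 0.372
outer loop
vertex 1.917 1.93 -2.181
vertex 2.176 1.435 -2.086
vertex 2.324 1.708 -2.757
endloop
endfacet
facet normal -0.791 -0.485 -0.373
outer loop
vertex 0.847 0.619 -2.711
vertex 0.996 0.892 -3.383
vertex 1.193 0.284 -3.009
endloop
endfacet
facet normal 0.036 -0.643 0.765
outer loop
vertex 0.847 0.619 -2.711
vertex 1.193 0.284 -3.009
vertex 2.176 1.435 -2.086
endloop
endfacet
facet normal 0.037 -0.644 0.764
outer loop
vertex 2.176 1.435 -2.086
vertex 1.193 0.284 -3.009
vertex 2.522 1.101 -2.384
endloop
endfacet
facet normal 0.790 0.487 0.372
outer loop
vertex 2.176 1.435 -2.086
vertex 2.522 1.101 -2.384
vertex 2.324 1.708 -2.757
endloop
endfacet
facet normal -0.791 -0.486 -0.373
outer loop
vertex 1.193 0.284 -3.009
vertex 0.996 0.892 -3.383
vertex 1.424 0.305 -3.526
endloop
endfacet
facet normal 0.457 -0.873 0.169
outer loop
vertex 1.193 0.284 -3.009
vertex 1.424 0.305 -3.526
vertex 2.522 1.101 -2.384
endloop
endfacet
facet normal 0.458 -0.873 0.168
outer loop
vertex 2.522 1.101 -2.384
vertex 1.424 0.305 -3.526
vertex 2.752 1.122 -2.901
endloop
endfacet
facet normal 0.791 0.486 0.372
outer loop
vertex 2.522 1.101 -2.384
vertex 2.752 1.122 -2.901
vertex 2.324 1.708 -2.757
endloop
endfacet
facet normal -0.791 -0.486 -0.371
outer loop
vertex 1.424 0.305 -3.526
vertex 0.996 0.892 -3.383
vertex 1.403 0.67 -3.959
endloop
endfacet
facet normal 0.611 -0.590 -0.527
outer loop
vertex 1.424 0.305 -3.526
vertex 1.403 0.67 -3.959
vertex 2.752 1.122 -2.901
endloop
endfacet
facet normal 0.611 -0.591 -0.527
outer loop
vertex 2.752 1.122 -2.901
vertex 1.403 0.67 -3.959
vertex 2.732 1.487 -3.334
endloop
endfacet
facet normal 0.791 0.486 0.373
outer loop
vertex 2.752 1.122 -2.901
vertex 2.732 1.487 -3.334
vertex 2.324 1.708 -2.757
endloop
endfacet

endsolid


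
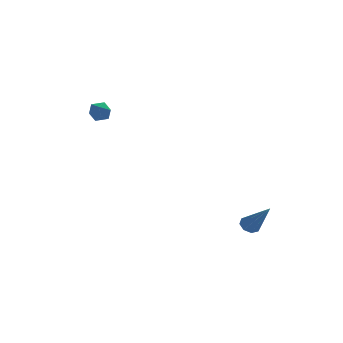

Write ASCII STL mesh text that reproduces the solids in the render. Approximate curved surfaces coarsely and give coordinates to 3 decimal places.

solid 
facet normal -0.639 0.712 0.292
outer loop
vertex -3.801 3.733 2.846
vertex -3.702 3.558 3.488
vertex -3.311 4.026 3.203
endloop
endfacet
facet normal -0.309 0.898 -0.313
outer loop
vertex -3.801 3.733 2.846
vertex -3.311 4.026 3.203
vertex -3.2 3.842 2.565
endloop
endfacet
facet normal -0.447 0.397 -0.802
outer loop
vertex -3.801 3.733 2.846
vertex -3.2 3.842 2.565
vertex -3.521 3.261 2.456
endloop
endfacet
facet normal -0.861 -0.099 -0.498
outer loop
vertex -3.801 3.733 2.846
vertex -3.521 3.261 2.456
vertex -3.831 3.085 3.027
endloop
endfacet
facet normal -0.980 0.095 0.177
outer loop
vertex -3.801 3.733 2.846
vertex -3.831 3.085 3.027
vertex -3.702 3.558 3.488
endloop
endfacet
facet normal 0.394 0.899 -0.191
outer loop
vertex -3.2 3.842 2.565
vertex -3.311 4.026 3.203
vertex -2.729 3.735 3.033
endloop
endfacet
facet normal -0.139 0.597 0.790
outer loop
vertex -3.311 4.026 3.203
vertex -3.702 3.558 3.488
vertex -3.039 3.559 3.604
endloop
endfacet
facet normal -0.690 -0.400 0.603
outer loop
vertex -3.702 3.558 3.488
vertex -3.831 3.085 3.027
vertex -3.36 2.978 3.495
endloop
endfacet
facet normal -0.500 -0.713 -0.491
outer loop
vertex -3.831 3.085 3.027
vertex -3.521 3.261 2.456
vertex -3.249 2.794 2.857
endloop
endfacet
facet normal 0.172 0.089 -0.981
outer loop
vertex -3.521 3.261 2.456
vertex -3.2 3.842 2.565
vertex -2.858 3.262 2.572
endloop
endfacet
facet normal 0.861 0.099 0.498
outer loop
vertex -2.759 3.087 3.214
vertex -2.729 3.735 3.033
vertex -3.039 3.559 3.604
endloop
endfacet
facet normal 0.447 -0.397 0.802
outer loop
vertex -2.759 3.087 3.214
vertex -3.039 3.559 3.604
vertex -3.36 2.978 3.495
endloop
endfacet
facet normal 0.309 -0.898 0.313
outer loop
vertex -2.759 3.087 3.214
vertex -3.36 2.978 3.495
vertex -3.249 2.794 2.857
endloop
endfacet
facet normal 0.639 -0.712 -0.292
outer loop
vertex -2.759 3.087 3.214
vertex -3.249 2.794 2.857
vertex -2.858 3.262 2.572
endloop
endfacet
facet normal 0.980 -0.095 -0.177
outer loop
vertex -2.759 3.087 3.214
vertex -2.858 3.262 2.572
vertex -2.729 3.735 3.033
endloop
endfacet
facet normal 0.500 0.713 0.491
outer loop
vertex -3.039 3.559 3.604
vertex -2.729 3.735 3.033
vertex -3.311 4.026 3.203
endloop
endfacet
facet normal -0.172 -0.089 0.981
outer loop
vertex -3.36 2.978 3.495
vertex -3.039 3.559 3.604
vertex -3.702 3.558 3.488
endloop
endfacet
facet normal -0.394 -0.899 0.191
outer loop
vertex -3.249 2.794 2.857
vertex -3.36 2.978 3.495
vertex -3.831 3.085 3.027
endloop
endfacet
facet normal 0.139 -0.597 -0.790
outer loop
vertex -2.858 3.262 2.572
vertex -3.249 2.794 2.857
vertex -3.521 3.261 2.456
endloop
endfacet
facet normal 0.690 0.400 -0.603
outer loop
vertex -2.729 3.735 3.033
vertex -2.858 3.262 2.572
vertex -3.2 3.842 2.565
endloop
endfacet
facet normal -0.365 0.572 -0.734
outer loop
vertex 4.09 -2.407 -2.765
vertex 3.569 -2.547 -2.615
vertex 3.925 -2.139 -2.474
endloop
endfacet
facet normal 0.910 0.381 0.165
outer loop
vertex 4.09 -2.407 -2.765
vertex 3.925 -2.139 -2.474
vertex 4.351 -3.773 -1.045
endloop
endfacet
facet normal -0.364 0.572 -0.735
outer loop
vertex 3.925 -2.139 -2.474
vertex 3.569 -2.547 -2.615
vertex 3.551 -2.11 -2.266
endloop
endfacet
facet normal 0.404 0.660 0.634
outer loop
vertex 3.925 -2.139 -2.474
vertex 3.551 -2.11 -2.266
vertex 4.351 -3.773 -1.045
endloop
endfacet
facet normal -0.367 0.571 -0.734
outer loop
vertex 3.551 -2.11 -2.266
vertex 3.569 -2.547 -2.615
vertex 3.188 -2.338 -2.262
endloop
endfacet
facet normal -0.288 0.473 0.833
outer loop
vertex 3.551 -2.11 -2.266
vertex 3.188 -2.338 -2.262
vertex 4.351 -3.773 -1.045
endloop
endfacet
facet normal -0.365 0.573 -0.733
outer loop
vertex 3.188 -2.338 -2.262
vertex 3.569 -2.547 -2.615
vertex 3.048 -2.688 -2.466
endloop
endfacet
facet normal -0.762 -0.071 0.644
outer loop
vertex 3.188 -2.338 -2.262
vertex 3.048 -2.688 -2.466
vertex 4.351 -3.773 -1.045
endloop
endfacet
facet normal -0.365 0.573 -0.734
outer loop
vertex 3.048 -2.688 -2.466
vertex 3.569 -2.547 -2.615
vertex 3.213 -2.956 -2.757
endloop
endfacet
facet normal -0.738 -0.650 0.180
outer loop
vertex 3.048 -2.688 -2.466
vertex 3.213 -2.956 -2.757
vertex 4.351 -3.773 -1.045
endloop
endfacet
facet normal -0.365 0.573 -0.734
outer loop
vertex 3.213 -2.956 -2.757
vertex 3.569 -2.547 -2.615
vertex 3.587 -2.984 -2.965
endloop
endfacet
facet normal -0.231 -0.929 -0.290
outer loop
vertex 3.213 -2.956 -2.757
vertex 3.587 -2.984 -2.965
vertex 4.351 -3.773 -1.045
endloop
endfacet
facet normal -0.364 0.573 -0.734
outer loop
vertex 3.587 -2.984 -2.965
vertex 3.569 -2.547 -2.615
vertex 3.95 -2.757 -2.968
endloop
endfacet
facet normal 0.460 -0.742 -0.488
outer loop
vertex 3.587 -2.984 -2.965
vertex 3.95 -2.757 -2.968
vertex 4.351 -3.773 -1.045
endloop
endfacet
facet normal -0.365 0.572 -0.734
outer loop
vertex 3.95 -2.757 -2.968
vertex 3.569 -2.547 -2.615
vertex 4.09 -2.407 -2.765
endloop
endfacet
facet normal 0.933 -0.199 -0.300
outer loop
vertex 3.95 -2.757 -2.968
vertex 4.09 -2.407 -2.765
vertex 4.351 -3.773 -1.045
endloop
endfacet

endsolid


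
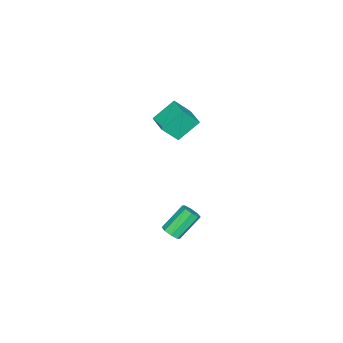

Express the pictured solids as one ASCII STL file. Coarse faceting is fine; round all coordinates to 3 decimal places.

solid 
facet normal -0.411 0.497 -0.764
outer loop
vertex -4.689 -3.489 3.374
vertex -3.724 -2.55 3.465
vertex -3.745 -4.355 2.303
endloop
endfacet
facet normal -0.715 -0.696 -0.067
outer loop
vertex -3.136 -5.09 3.435
vertex -4.689 -3.489 3.374
vertex -3.745 -4.355 2.303
endloop
endfacet
facet normal -0.411 0.497 -0.764
outer loop
vertex -3.745 -4.355 2.303
vertex -3.724 -2.55 3.465
vertex -2.78 -3.416 2.395
endloop
endfacet
facet normal 0.566 -0.519 -0.641
outer loop
vertex -2.78 -3.416 2.395
vertex -3.136 -5.09 3.435
vertex -3.745 -4.355 2.303
endloop
endfacet
facet normal -0.565 0.519 0.641
outer loop
vertex -4.689 -3.489 3.374
vertex -3.115 -3.285 4.597
vertex -3.724 -2.55 3.465
endloop
endfacet
facet normal -0.715 -0.696 -0.067
outer loop
vertex -4.08 -4.224 4.505
vertex -4.689 -3.489 3.374
vertex -3.136 -5.09 3.435
endloop
endfacet
facet normal -0.566 0.518 0.641
outer loop
vertex -4.08 -4.224 4.505
vertex -3.115 -3.285 4.597
vertex -4.689 -3.489 3.374
endloop
endfacet
facet normal 0.715 0.696 0.067
outer loop
vertex -3.724 -2.55 3.465
vertex -3.115 -3.285 4.597
vertex -2.78 -3.416 2.395
endloop
endfacet
facet normal 0.565 -0.519 -0.641
outer loop
vertex -2.171 -4.151 3.526
vertex -3.136 -5.09 3.435
vertex -2.78 -3.416 2.395
endloop
endfacet
facet normal 0.715 0.696 0.067
outer loop
vertex -2.78 -3.416 2.395
vertex -3.115 -3.285 4.597
vertex -2.171 -4.151 3.526
endloop
endfacet
facet normal 0.411 -0.497 0.765
outer loop
vertex -2.171 -4.151 3.526
vertex -4.08 -4.224 4.505
vertex -3.136 -5.09 3.435
endloop
endfacet
facet normal 0.411 -0.497 0.764
outer loop
vertex -3.115 -3.285 4.597
vertex -4.08 -4.224 4.505
vertex -2.171 -4.151 3.526
endloop
endfacet
facet normal 0.594 -0.415 -0.689
outer loop
vertex 4.207 -0.863 0.942
vertex 3.734 -1.079 0.664
vertex 4.045 -0.579 0.631
endloop
endfacet
facet normal 0.720 0.657 0.225
outer loop
vertex 4.207 -0.863 0.942
vertex 4.045 -0.579 0.631
vertex 3.18 -0.146 2.135
endloop
endfacet
facet normal 0.721 0.656 0.226
outer loop
vertex 3.18 -0.146 2.135
vertex 4.045 -0.579 0.631
vertex 3.018 0.139 1.824
endloop
endfacet
facet normal -0.594 0.415 0.689
outer loop
vertex 3.18 -0.146 2.135
vertex 3.018 0.139 1.824
vertex 2.706 -0.361 1.856
endloop
endfacet
facet normal 0.593 -0.415 -0.690
outer loop
vertex 4.045 -0.579 0.631
vertex 3.734 -1.079 0.664
vertex 3.7 -0.587 0.339
endloop
endfacet
facet normal 0.256 0.910 -0.327
outer loop
vertex 4.045 -0.579 0.631
vertex 3.7 -0.587 0.339
vertex 3.018 0.139 1.824
endloop
endfacet
facet normal 0.254 0.910 -0.328
outer loop
vertex 3.018 0.139 1.824
vertex 3.7 -0.587 0.339
vertex 2.673 0.13 1.532
endloop
endfacet
facet normal -0.594 0.415 0.689
outer loop
vertex 3.018 0.139 1.824
vertex 2.673 0.13 1.532
vertex 2.706 -0.361 1.856
endloop
endfacet
facet normal 0.594 -0.414 -0.690
outer loop
vertex 3.7 -0.587 0.339
vertex 3.734 -1.079 0.664
vertex 3.375 -0.883 0.237
endloop
endfacet
facet normal -0.359 0.631 -0.688
outer loop
vertex 3.7 -0.587 0.339
vertex 3.375 -0.883 0.237
vertex 2.673 0.13 1.532
endloop
endfacet
facet normal -0.359 0.631 -0.688
outer loop
vertex 2.673 0.13 1.532
vertex 3.375 -0.883 0.237
vertex 2.348 -0.166 1.43
endloop
endfacet
facet normal -0.594 0.415 0.689
outer loop
vertex 2.673 0.13 1.532
vertex 2.348 -0.166 1.43
vertex 2.706 -0.361 1.856
endloop
endfacet
facet normal 0.594 -0.414 -0.690
outer loop
vertex 3.375 -0.883 0.237
vertex 3.734 -1.079 0.664
vertex 3.26 -1.294 0.385
endloop
endfacet
facet normal -0.763 -0.019 -0.646
outer loop
vertex 3.375 -0.883 0.237
vertex 3.26 -1.294 0.385
vertex 2.348 -0.166 1.43
endloop
endfacet
facet normal -0.763 -0.019 -0.646
outer loop
vertex 2.348 -0.166 1.43
vertex 3.26 -1.294 0.385
vertex 2.233 -0.577 1.578
endloop
endfacet
facet normal -0.594 0.414 0.689
outer loop
vertex 2.348 -0.166 1.43
vertex 2.233 -0.577 1.578
vertex 2.706 -0.361 1.856
endloop
endfacet
facet normal 0.594 -0.415 -0.689
outer loop
vertex 3.26 -1.294 0.385
vertex 3.734 -1.079 0.664
vertex 3.422 -1.579 0.696
endloop
endfacet
facet normal -0.720 -0.656 -0.226
outer loop
vertex 3.26 -1.294 0.385
vertex 3.422 -1.579 0.696
vertex 2.233 -0.577 1.578
endloop
endfacet
facet normal -0.720 -0.657 -0.225
outer loop
vertex 2.233 -0.577 1.578
vertex 3.422 -1.579 0.696
vertex 2.395 -0.861 1.889
endloop
endfacet
facet normal -0.594 0.415 0.689
outer loop
vertex 2.233 -0.577 1.578
vertex 2.395 -0.861 1.889
vertex 2.706 -0.361 1.856
endloop
endfacet
facet normal 0.594 -0.415 -0.689
outer loop
vertex 3.422 -1.579 0.696
vertex 3.734 -1.079 0.664
vertex 3.767 -1.57 0.988
endloop
endfacet
facet normal -0.254 -0.910 0.329
outer loop
vertex 3.422 -1.579 0.696
vertex 3.767 -1.57 0.988
vertex 2.395 -0.861 1.889
endloop
endfacet
facet normal -0.256 -0.910 0.327
outer loop
vertex 2.395 -0.861 1.889
vertex 3.767 -1.57 0.988
vertex 2.74 -0.853 2.181
endloop
endfacet
facet normal -0.593 0.415 0.690
outer loop
vertex 2.395 -0.861 1.889
vertex 2.74 -0.853 2.181
vertex 2.706 -0.361 1.856
endloop
endfacet
facet normal 0.594 -0.415 -0.689
outer loop
vertex 3.767 -1.57 0.988
vertex 3.734 -1.079 0.664
vertex 4.092 -1.274 1.09
endloop
endfacet
facet normal 0.359 -0.631 0.688
outer loop
vertex 3.767 -1.57 0.988
vertex 4.092 -1.274 1.09
vertex 2.74 -0.853 2.181
endloop
endfacet
facet normal 0.359 -0.631 0.688
outer loop
vertex 2.74 -0.853 2.181
vertex 4.092 -1.274 1.09
vertex 3.065 -0.557 2.283
endloop
endfacet
facet normal -0.594 0.414 0.690
outer loop
vertex 2.74 -0.853 2.181
vertex 3.065 -0.557 2.283
vertex 2.706 -0.361 1.856
endloop
endfacet
facet normal 0.594 -0.414 -0.689
outer loop
vertex 4.092 -1.274 1.09
vertex 3.734 -1.079 0.664
vertex 4.207 -0.863 0.942
endloop
endfacet
facet normal 0.763 0.019 0.646
outer loop
vertex 4.092 -1.274 1.09
vertex 4.207 -0.863 0.942
vertex 3.065 -0.557 2.283
endloop
endfacet
facet normal 0.763 0.019 0.646
outer loop
vertex 3.065 -0.557 2.283
vertex 4.207 -0.863 0.942
vertex 3.18 -0.146 2.135
endloop
endfacet
facet normal -0.594 0.414 0.690
outer loop
vertex 3.065 -0.557 2.283
vertex 3.18 -0.146 2.135
vertex 2.706 -0.361 1.856
endloop
endfacet

endsolid


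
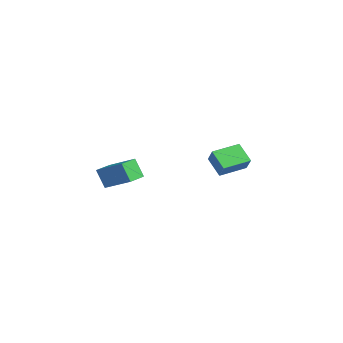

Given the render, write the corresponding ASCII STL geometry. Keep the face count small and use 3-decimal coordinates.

solid 
facet normal -0.617 0.049 -0.785
outer loop
vertex -0.956 2.923 -3.01
vertex -1.119 4.669 -2.772
vertex 0.177 3.148 -3.886
endloop
endfacet
facet normal 0.092 -0.987 -0.134
outer loop
vertex 0.899 3.091 -2.968
vertex -0.956 2.923 -3.01
vertex 0.177 3.148 -3.886
endloop
endfacet
facet normal -0.617 0.049 -0.785
outer loop
vertex 0.177 3.148 -3.886
vertex -1.119 4.669 -2.772
vertex 0.014 4.894 -3.649
endloop
endfacet
facet normal 0.781 0.155 -0.605
outer loop
vertex 0.014 4.894 -3.649
vertex 0.899 3.091 -2.968
vertex 0.177 3.148 -3.886
endloop
endfacet
facet normal -0.781 -0.155 0.605
outer loop
vertex -0.956 2.923 -3.01
vertex -0.397 4.612 -1.854
vertex -1.119 4.669 -2.772
endloop
endfacet
facet normal 0.092 -0.987 -0.134
outer loop
vertex -0.234 2.866 -2.091
vertex -0.956 2.923 -3.01
vertex 0.899 3.091 -2.968
endloop
endfacet
facet normal -0.781 -0.155 0.604
outer loop
vertex -0.234 2.866 -2.091
vertex -0.397 4.612 -1.854
vertex -0.956 2.923 -3.01
endloop
endfacet
facet normal -0.092 0.987 0.134
outer loop
vertex -1.119 4.669 -2.772
vertex -0.397 4.612 -1.854
vertex 0.014 4.894 -3.649
endloop
endfacet
facet normal 0.781 0.155 -0.604
outer loop
vertex 0.736 4.837 -2.73
vertex 0.899 3.091 -2.968
vertex 0.014 4.894 -3.649
endloop
endfacet
facet normal -0.092 0.987 0.134
outer loop
vertex 0.014 4.894 -3.649
vertex -0.397 4.612 -1.854
vertex 0.736 4.837 -2.73
endloop
endfacet
facet normal 0.617 -0.049 0.785
outer loop
vertex 0.736 4.837 -2.73
vertex -0.234 2.866 -2.091
vertex 0.899 3.091 -2.968
endloop
endfacet
facet normal 0.617 -0.049 0.785
outer loop
vertex -0.397 4.612 -1.854
vertex -0.234 2.866 -2.091
vertex 0.736 4.837 -2.73
endloop
endfacet
facet normal -0.735 -0.472 -0.487
outer loop
vertex 0.721 -4.422 -1.815
vertex 0.122 -3.43 -1.873
vertex 1.302 -4.138 -2.966
endloop
endfacet
facet normal 0.516 -0.855 0.050
outer loop
vertex 2.778 -3.19 -1.987
vertex 0.721 -4.422 -1.815
vertex 1.302 -4.138 -2.966
endloop
endfacet
facet normal -0.735 -0.473 -0.487
outer loop
vertex 1.302 -4.138 -2.966
vertex 0.122 -3.43 -1.873
vertex 0.703 -3.147 -3.024
endloop
endfacet
facet normal 0.440 0.215 -0.872
outer loop
vertex 0.703 -3.147 -3.024
vertex 2.778 -3.19 -1.987
vertex 1.302 -4.138 -2.966
endloop
endfacet
facet normal -0.440 -0.215 0.872
outer loop
vertex 0.721 -4.422 -1.815
vertex 1.598 -2.482 -0.894
vertex 0.122 -3.43 -1.873
endloop
endfacet
facet normal 0.516 -0.855 0.050
outer loop
vertex 2.197 -3.473 -0.836
vertex 0.721 -4.422 -1.815
vertex 2.778 -3.19 -1.987
endloop
endfacet
facet normal -0.440 -0.215 0.872
outer loop
vertex 2.197 -3.473 -0.836
vertex 1.598 -2.482 -0.894
vertex 0.721 -4.422 -1.815
endloop
endfacet
facet normal -0.516 0.855 -0.050
outer loop
vertex 0.122 -3.43 -1.873
vertex 1.598 -2.482 -0.894
vertex 0.703 -3.147 -3.024
endloop
endfacet
facet normal 0.440 0.215 -0.872
outer loop
vertex 2.179 -2.198 -2.045
vertex 2.778 -3.19 -1.987
vertex 0.703 -3.147 -3.024
endloop
endfacet
facet normal -0.517 0.855 -0.050
outer loop
vertex 0.703 -3.147 -3.024
vertex 1.598 -2.482 -0.894
vertex 2.179 -2.198 -2.045
endloop
endfacet
facet normal 0.735 0.472 0.487
outer loop
vertex 2.179 -2.198 -2.045
vertex 2.197 -3.473 -0.836
vertex 2.778 -3.19 -1.987
endloop
endfacet
facet normal 0.734 0.472 0.487
outer loop
vertex 1.598 -2.482 -0.894
vertex 2.197 -3.473 -0.836
vertex 2.179 -2.198 -2.045
endloop
endfacet

endsolid


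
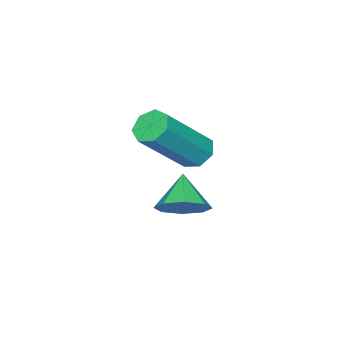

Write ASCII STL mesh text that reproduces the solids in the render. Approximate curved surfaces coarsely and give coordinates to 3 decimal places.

solid 
facet normal 0.602 0.451 -0.659
outer loop
vertex 0.946 -2.939 -3.782
vertex 0.311 -2.739 -4.225
vertex 0.712 -2.396 -3.624
endloop
endfacet
facet normal 0.281 -0.154 0.947
outer loop
vertex 0.946 -2.939 -3.782
vertex 0.712 -2.396 -3.624
vertex -0.411 -3.281 -3.435
endloop
endfacet
facet normal 0.602 0.451 -0.659
outer loop
vertex 0.712 -2.396 -3.624
vertex 0.311 -2.739 -4.225
vertex 0.243 -2.054 -3.818
endloop
endfacet
facet normal -0.124 0.355 0.926
outer loop
vertex 0.712 -2.396 -3.624
vertex 0.243 -2.054 -3.818
vertex -0.411 -3.281 -3.435
endloop
endfacet
facet normal 0.602 0.451 -0.659
outer loop
vertex 0.243 -2.054 -3.818
vertex 0.311 -2.739 -4.225
vertex -0.187 -2.113 -4.251
endloop
endfacet
facet normal -0.641 0.518 0.566
outer loop
vertex 0.243 -2.054 -3.818
vertex -0.187 -2.113 -4.251
vertex -0.411 -3.281 -3.435
endloop
endfacet
facet normal 0.602 0.451 -0.659
outer loop
vertex -0.187 -2.113 -4.251
vertex 0.311 -2.739 -4.225
vertex -0.324 -2.539 -4.668
endloop
endfacet
facet normal -0.968 0.238 0.075
outer loop
vertex -0.187 -2.113 -4.251
vertex -0.324 -2.539 -4.668
vertex -0.411 -3.281 -3.435
endloop
endfacet
facet normal 0.602 0.452 -0.658
outer loop
vertex -0.324 -2.539 -4.668
vertex 0.311 -2.739 -4.225
vertex -0.09 -3.082 -4.827
endloop
endfacet
facet normal -0.913 -0.318 -0.256
outer loop
vertex -0.324 -2.539 -4.668
vertex -0.09 -3.082 -4.827
vertex -0.411 -3.281 -3.435
endloop
endfacet
facet normal 0.602 0.452 -0.658
outer loop
vertex -0.09 -3.082 -4.827
vertex 0.311 -2.739 -4.225
vertex 0.379 -3.424 -4.633
endloop
endfacet
facet normal -0.507 -0.829 -0.235
outer loop
vertex -0.09 -3.082 -4.827
vertex 0.379 -3.424 -4.633
vertex -0.411 -3.281 -3.435
endloop
endfacet
facet normal 0.601 0.452 -0.659
outer loop
vertex 0.379 -3.424 -4.633
vertex 0.311 -2.739 -4.225
vertex 0.809 -3.365 -4.2
endloop
endfacet
facet normal 0.010 -0.992 0.125
outer loop
vertex 0.379 -3.424 -4.633
vertex 0.809 -3.365 -4.2
vertex -0.411 -3.281 -3.435
endloop
endfacet
facet normal 0.602 0.452 -0.658
outer loop
vertex 0.809 -3.365 -4.2
vertex 0.311 -2.739 -4.225
vertex 0.946 -2.939 -3.782
endloop
endfacet
facet normal 0.337 -0.712 0.616
outer loop
vertex 0.809 -3.365 -4.2
vertex 0.946 -2.939 -3.782
vertex -0.411 -3.281 -3.435
endloop
endfacet
facet normal -0.667 0.197 -0.718
outer loop
vertex 0.127 -2.839 -2.69
vertex -0.297 -2.755 -2.273
vertex 0.078 -2.352 -2.511
endloop
endfacet
facet normal 0.739 0.297 -0.605
outer loop
vertex 0.127 -2.839 -2.69
vertex 0.078 -2.352 -2.511
vertex 1.581 -3.268 -1.123
endloop
endfacet
facet normal 0.739 0.296 -0.605
outer loop
vertex 1.581 -3.268 -1.123
vertex 0.078 -2.352 -2.511
vertex 1.532 -2.782 -0.945
endloop
endfacet
facet normal 0.667 -0.196 0.719
outer loop
vertex 1.581 -3.268 -1.123
vertex 1.532 -2.782 -0.945
vertex 1.157 -3.185 -0.707
endloop
endfacet
facet normal -0.667 0.196 -0.719
outer loop
vertex 0.078 -2.352 -2.511
vertex -0.297 -2.755 -2.273
vertex -0.253 -2.169 -2.154
endloop
endfacet
facet normal 0.388 0.915 -0.109
outer loop
vertex 0.078 -2.352 -2.511
vertex -0.253 -2.169 -2.154
vertex 1.532 -2.782 -0.945
endloop
endfacet
facet normal 0.389 0.915 -0.110
outer loop
vertex 1.532 -2.782 -0.945
vertex -0.253 -2.169 -2.154
vertex 1.201 -2.598 -0.587
endloop
endfacet
facet normal 0.667 -0.197 0.718
outer loop
vertex 1.532 -2.782 -0.945
vertex 1.201 -2.598 -0.587
vertex 1.157 -3.185 -0.707
endloop
endfacet
facet normal -0.668 0.196 -0.718
outer loop
vertex -0.253 -2.169 -2.154
vertex -0.297 -2.755 -2.273
vertex -0.617 -2.427 -1.886
endloop
endfacet
facet normal -0.255 0.846 0.468
outer loop
vertex -0.253 -2.169 -2.154
vertex -0.617 -2.427 -1.886
vertex 1.201 -2.598 -0.587
endloop
endfacet
facet normal -0.256 0.845 0.470
outer loop
vertex 1.201 -2.598 -0.587
vertex -0.617 -2.427 -1.886
vertex 0.837 -2.857 -0.32
endloop
endfacet
facet normal 0.667 -0.197 0.718
outer loop
vertex 1.201 -2.598 -0.587
vertex 0.837 -2.857 -0.32
vertex 1.157 -3.185 -0.707
endloop
endfacet
facet normal -0.667 0.197 -0.719
outer loop
vertex -0.617 -2.427 -1.886
vertex -0.297 -2.755 -2.273
vertex -0.741 -2.933 -1.91
endloop
endfacet
facet normal -0.706 0.140 0.694
outer loop
vertex -0.617 -2.427 -1.886
vertex -0.741 -2.933 -1.91
vertex 0.837 -2.857 -0.32
endloop
endfacet
facet normal -0.706 0.139 0.694
outer loop
vertex 0.837 -2.857 -0.32
vertex -0.741 -2.933 -1.91
vertex 0.714 -3.362 -0.344
endloop
endfacet
facet normal 0.667 -0.197 0.718
outer loop
vertex 0.837 -2.857 -0.32
vertex 0.714 -3.362 -0.344
vertex 1.157 -3.185 -0.707
endloop
endfacet
facet normal -0.667 0.196 -0.719
outer loop
vertex -0.741 -2.933 -1.91
vertex -0.297 -2.755 -2.273
vertex -0.53 -3.304 -2.207
endloop
endfacet
facet normal -0.625 -0.673 0.396
outer loop
vertex -0.741 -2.933 -1.91
vertex -0.53 -3.304 -2.207
vertex 0.714 -3.362 -0.344
endloop
endfacet
facet normal -0.626 -0.671 0.397
outer loop
vertex 0.714 -3.362 -0.344
vertex -0.53 -3.304 -2.207
vertex 0.924 -3.734 -0.641
endloop
endfacet
facet normal 0.667 -0.197 0.718
outer loop
vertex 0.714 -3.362 -0.344
vertex 0.924 -3.734 -0.641
vertex 1.157 -3.185 -0.707
endloop
endfacet
facet normal -0.667 0.197 -0.719
outer loop
vertex -0.53 -3.304 -2.207
vertex -0.297 -2.755 -2.273
vertex -0.144 -3.263 -2.554
endloop
endfacet
facet normal -0.075 -0.977 -0.199
outer loop
vertex -0.53 -3.304 -2.207
vertex -0.144 -3.263 -2.554
vertex 0.924 -3.734 -0.641
endloop
endfacet
facet normal -0.073 -0.977 -0.200
outer loop
vertex 0.924 -3.734 -0.641
vertex -0.144 -3.263 -2.554
vertex 1.31 -3.692 -0.988
endloop
endfacet
facet normal 0.667 -0.197 0.718
outer loop
vertex 0.924 -3.734 -0.641
vertex 1.31 -3.692 -0.988
vertex 1.157 -3.185 -0.707
endloop
endfacet
facet normal -0.668 0.196 -0.718
outer loop
vertex -0.144 -3.263 -2.554
vertex -0.297 -2.755 -2.273
vertex 0.127 -2.839 -2.69
endloop
endfacet
facet normal 0.533 -0.548 -0.645
outer loop
vertex -0.144 -3.263 -2.554
vertex 0.127 -2.839 -2.69
vertex 1.31 -3.692 -0.988
endloop
endfacet
facet normal 0.534 -0.547 -0.645
outer loop
vertex 1.31 -3.692 -0.988
vertex 0.127 -2.839 -2.69
vertex 1.581 -3.268 -1.123
endloop
endfacet
facet normal 0.667 -0.197 0.719
outer loop
vertex 1.31 -3.692 -0.988
vertex 1.581 -3.268 -1.123
vertex 1.157 -3.185 -0.707
endloop
endfacet

endsolid


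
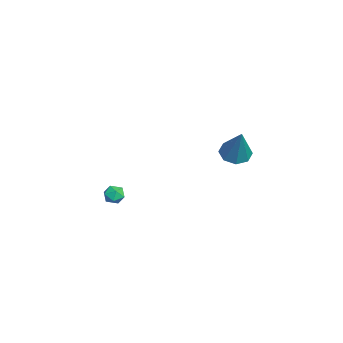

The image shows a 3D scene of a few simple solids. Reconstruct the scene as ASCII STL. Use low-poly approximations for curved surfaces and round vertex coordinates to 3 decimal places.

solid 
facet normal 0.177 0.826 -0.536
outer loop
vertex -2.424 -2.072 -4.001
vertex -2.911 -1.759 -3.679
vertex -2.292 -1.739 -3.444
endloop
endfacet
facet normal 0.773 0.447 -0.450
outer loop
vertex -2.424 -2.072 -4.001
vertex -2.292 -1.739 -3.444
vertex -2.013 -2.33 -3.551
endloop
endfacet
facet normal 0.662 -0.204 -0.721
outer loop
vertex -2.424 -2.072 -4.001
vertex -2.013 -2.33 -3.551
vertex -2.459 -2.716 -3.851
endloop
endfacet
facet normal -0.005 -0.227 -0.974
outer loop
vertex -2.424 -2.072 -4.001
vertex -2.459 -2.716 -3.851
vertex -3.014 -2.363 -3.93
endloop
endfacet
facet normal -0.305 0.409 -0.860
outer loop
vertex -2.424 -2.072 -4.001
vertex -3.014 -2.363 -3.93
vertex -2.911 -1.759 -3.679
endloop
endfacet
facet normal 0.892 0.376 0.250
outer loop
vertex -2.013 -2.33 -3.551
vertex -2.292 -1.739 -3.444
vertex -2.246 -2.177 -2.95
endloop
endfacet
facet normal -0.074 0.991 0.112
outer loop
vertex -2.292 -1.739 -3.444
vertex -2.911 -1.759 -3.679
vertex -2.801 -1.824 -3.029
endloop
endfacet
facet normal -0.854 0.317 -0.412
outer loop
vertex -2.911 -1.759 -3.679
vertex -3.014 -2.363 -3.93
vertex -3.247 -2.21 -3.329
endloop
endfacet
facet normal -0.368 -0.712 -0.597
outer loop
vertex -3.014 -2.363 -3.93
vertex -2.459 -2.716 -3.851
vertex -2.968 -2.801 -3.436
endloop
endfacet
facet normal 0.712 -0.676 -0.188
outer loop
vertex -2.459 -2.716 -3.851
vertex -2.013 -2.33 -3.551
vertex -2.349 -2.781 -3.201
endloop
endfacet
facet normal 0.005 0.227 0.974
outer loop
vertex -2.836 -2.468 -2.879
vertex -2.246 -2.177 -2.95
vertex -2.801 -1.824 -3.029
endloop
endfacet
facet normal -0.662 0.204 0.721
outer loop
vertex -2.836 -2.468 -2.879
vertex -2.801 -1.824 -3.029
vertex -3.247 -2.21 -3.329
endloop
endfacet
facet normal -0.773 -0.447 0.450
outer loop
vertex -2.836 -2.468 -2.879
vertex -3.247 -2.21 -3.329
vertex -2.968 -2.801 -3.436
endloop
endfacet
facet normal -0.177 -0.826 0.536
outer loop
vertex -2.836 -2.468 -2.879
vertex -2.968 -2.801 -3.436
vertex -2.349 -2.781 -3.201
endloop
endfacet
facet normal 0.305 -0.409 0.860
outer loop
vertex -2.836 -2.468 -2.879
vertex -2.349 -2.781 -3.201
vertex -2.246 -2.177 -2.95
endloop
endfacet
facet normal 0.368 0.712 0.597
outer loop
vertex -2.801 -1.824 -3.029
vertex -2.246 -2.177 -2.95
vertex -2.292 -1.739 -3.444
endloop
endfacet
facet normal -0.712 0.676 0.188
outer loop
vertex -3.247 -2.21 -3.329
vertex -2.801 -1.824 -3.029
vertex -2.911 -1.759 -3.679
endloop
endfacet
facet normal -0.892 -0.376 -0.250
outer loop
vertex -2.968 -2.801 -3.436
vertex -3.247 -2.21 -3.329
vertex -3.014 -2.363 -3.93
endloop
endfacet
facet normal 0.074 -0.991 -0.112
outer loop
vertex -2.349 -2.781 -3.201
vertex -2.968 -2.801 -3.436
vertex -2.459 -2.716 -3.851
endloop
endfacet
facet normal 0.854 -0.317 0.412
outer loop
vertex -2.246 -2.177 -2.95
vertex -2.349 -2.781 -3.201
vertex -2.013 -2.33 -3.551
endloop
endfacet
facet normal -0.485 -0.081 -0.871
outer loop
vertex 3.393 3.518 2.212
vertex 2.65 3.571 2.621
vertex 3.185 4.132 2.271
endloop
endfacet
facet normal 0.930 0.331 -0.161
outer loop
vertex 3.393 3.518 2.212
vertex 3.185 4.132 2.271
vertex 3.71 3.749 4.519
endloop
endfacet
facet normal -0.485 -0.081 -0.871
outer loop
vertex 3.185 4.132 2.271
vertex 2.65 3.571 2.621
vertex 2.663 4.417 2.535
endloop
endfacet
facet normal 0.492 0.870 0.033
outer loop
vertex 3.185 4.132 2.271
vertex 2.663 4.417 2.535
vertex 3.71 3.749 4.519
endloop
endfacet
facet normal -0.486 -0.081 -0.870
outer loop
vertex 2.663 4.417 2.535
vertex 2.65 3.571 2.621
vertex 2.134 4.206 2.85
endloop
endfacet
facet normal -0.138 0.914 0.381
outer loop
vertex 2.663 4.417 2.535
vertex 2.134 4.206 2.85
vertex 3.71 3.749 4.519
endloop
endfacet
facet normal -0.486 -0.082 -0.870
outer loop
vertex 2.134 4.206 2.85
vertex 2.65 3.571 2.621
vertex 1.908 3.624 3.031
endloop
endfacet
facet normal -0.590 0.440 0.677
outer loop
vertex 2.134 4.206 2.85
vertex 1.908 3.624 3.031
vertex 3.71 3.749 4.519
endloop
endfacet
facet normal -0.486 -0.081 -0.870
outer loop
vertex 1.908 3.624 3.031
vertex 2.65 3.571 2.621
vertex 2.116 3.011 2.972
endloop
endfacet
facet normal -0.601 -0.276 0.750
outer loop
vertex 1.908 3.624 3.031
vertex 2.116 3.011 2.972
vertex 3.71 3.749 4.519
endloop
endfacet
facet normal -0.485 -0.083 -0.870
outer loop
vertex 2.116 3.011 2.972
vertex 2.65 3.571 2.621
vertex 2.638 2.726 2.708
endloop
endfacet
facet normal -0.163 -0.815 0.557
outer loop
vertex 2.116 3.011 2.972
vertex 2.638 2.726 2.708
vertex 3.71 3.749 4.519
endloop
endfacet
facet normal -0.485 -0.083 -0.870
outer loop
vertex 2.638 2.726 2.708
vertex 2.65 3.571 2.621
vertex 3.167 2.936 2.393
endloop
endfacet
facet normal 0.466 -0.860 0.210
outer loop
vertex 2.638 2.726 2.708
vertex 3.167 2.936 2.393
vertex 3.71 3.749 4.519
endloop
endfacet
facet normal -0.485 -0.082 -0.871
outer loop
vertex 3.167 2.936 2.393
vertex 2.65 3.571 2.621
vertex 3.393 3.518 2.212
endloop
endfacet
facet normal 0.919 -0.384 -0.088
outer loop
vertex 3.167 2.936 2.393
vertex 3.393 3.518 2.212
vertex 3.71 3.749 4.519
endloop
endfacet

endsolid
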